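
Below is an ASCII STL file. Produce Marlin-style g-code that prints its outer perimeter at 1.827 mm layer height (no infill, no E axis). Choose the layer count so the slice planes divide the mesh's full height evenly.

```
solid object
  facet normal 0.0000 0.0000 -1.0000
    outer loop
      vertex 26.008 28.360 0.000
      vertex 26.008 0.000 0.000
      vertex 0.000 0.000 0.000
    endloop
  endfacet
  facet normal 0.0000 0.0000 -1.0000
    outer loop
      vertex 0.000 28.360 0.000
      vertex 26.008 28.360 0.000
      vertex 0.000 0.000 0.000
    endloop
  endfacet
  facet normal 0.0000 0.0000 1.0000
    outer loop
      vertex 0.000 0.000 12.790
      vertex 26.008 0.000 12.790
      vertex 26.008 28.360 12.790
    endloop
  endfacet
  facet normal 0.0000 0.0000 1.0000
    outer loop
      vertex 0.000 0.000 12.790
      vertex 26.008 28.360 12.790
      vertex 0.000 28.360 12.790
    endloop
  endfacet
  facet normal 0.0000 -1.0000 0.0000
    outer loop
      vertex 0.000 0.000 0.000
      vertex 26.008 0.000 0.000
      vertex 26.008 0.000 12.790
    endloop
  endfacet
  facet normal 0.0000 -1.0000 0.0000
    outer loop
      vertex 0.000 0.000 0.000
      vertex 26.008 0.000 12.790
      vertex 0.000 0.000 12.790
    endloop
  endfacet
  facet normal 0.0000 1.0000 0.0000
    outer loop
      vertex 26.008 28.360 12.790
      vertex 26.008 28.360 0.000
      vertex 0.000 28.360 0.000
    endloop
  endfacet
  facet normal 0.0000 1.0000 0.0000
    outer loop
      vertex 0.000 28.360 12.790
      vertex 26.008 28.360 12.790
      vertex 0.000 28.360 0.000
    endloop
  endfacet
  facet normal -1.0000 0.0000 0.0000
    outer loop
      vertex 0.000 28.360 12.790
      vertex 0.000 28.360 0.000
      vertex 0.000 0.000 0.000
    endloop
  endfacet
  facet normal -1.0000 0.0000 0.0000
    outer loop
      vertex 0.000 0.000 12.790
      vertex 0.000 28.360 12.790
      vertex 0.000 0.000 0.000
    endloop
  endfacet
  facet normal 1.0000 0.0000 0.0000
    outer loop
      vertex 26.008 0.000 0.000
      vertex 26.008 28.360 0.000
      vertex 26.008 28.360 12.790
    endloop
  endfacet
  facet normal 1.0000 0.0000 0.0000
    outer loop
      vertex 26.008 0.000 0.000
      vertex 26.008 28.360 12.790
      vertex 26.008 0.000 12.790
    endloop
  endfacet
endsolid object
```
; perimeter-only toolpath
G21 ; units = mm
G90 ; absolute positioning
G28 ; home
; layer 1
G0 Z1.827
G0 X0.000 Y0.000
G1 X26.008 Y0.000
G1 X26.008 Y28.360
G1 X0.000 Y28.360
G1 X0.000 Y0.000
; layer 2
G0 Z3.654
G0 X0.000 Y0.000
G1 X26.008 Y0.000
G1 X26.008 Y28.360
G1 X0.000 Y28.360
G1 X0.000 Y0.000
; layer 3
G0 Z5.481
G0 X0.000 Y0.000
G1 X26.008 Y0.000
G1 X26.008 Y28.360
G1 X0.000 Y28.360
G1 X0.000 Y0.000
; layer 4
G0 Z7.309
G0 X0.000 Y0.000
G1 X26.008 Y0.000
G1 X26.008 Y28.360
G1 X0.000 Y28.360
G1 X0.000 Y0.000
; layer 5
G0 Z9.136
G0 X0.000 Y0.000
G1 X26.008 Y0.000
G1 X26.008 Y28.360
G1 X0.000 Y28.360
G1 X0.000 Y0.000
; layer 6
G0 Z10.963
G0 X0.000 Y0.000
G1 X26.008 Y0.000
G1 X26.008 Y28.360
G1 X0.000 Y28.360
G1 X0.000 Y0.000
; layer 7
G0 Z12.790
G0 X0.000 Y0.000
G1 X26.008 Y0.000
G1 X26.008 Y28.360
G1 X0.000 Y28.360
G1 X0.000 Y0.000
M2 ; end

The solid is a rectangular box, roughly 26 × 28.4 mm footprint and 12.8 mm tall. Slicing at Δz = 1.827 mm — 7 equal slices spanning the solid's height, so layer i sits at z = i·h/7 — gives 7 non-empty perimeters. Each is a 4-segment closed polygon; G0 lifts to the layer z and rapids to the start vertex, then G1 traces the edges.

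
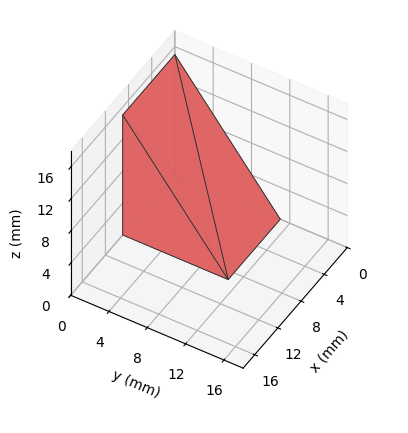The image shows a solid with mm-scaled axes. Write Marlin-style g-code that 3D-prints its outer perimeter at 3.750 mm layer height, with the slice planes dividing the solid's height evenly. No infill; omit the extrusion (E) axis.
Reading the render: the shape is a wedge (ramp): 9 × 11 mm base, rising to 15 mm along the y=0 edge and sloping linearly to z=0 at y=11 (dimensions read to the nearest mm from the axis ticks). For the g-code, the solid's height is divided into equal slices at the stated Δz and each level perimeter traced with G1 moves after a G0 lift.

; perimeter-only toolpath
G21 ; units = mm
G90 ; absolute positioning
G28 ; home
; layer 1
G0 Z3.750
G0 X0.000 Y0.000
G1 X9.000 Y0.000
G1 X9.000 Y8.250
G1 X0.000 Y8.250
G1 X0.000 Y0.000
; layer 2
G0 Z7.500
G0 X0.000 Y0.000
G1 X9.000 Y0.000
G1 X9.000 Y5.500
G1 X0.000 Y5.500
G1 X0.000 Y0.000
; layer 3
G0 Z11.250
G0 X0.000 Y0.000
G1 X9.000 Y0.000
G1 X9.000 Y2.750
G1 X0.000 Y2.750
G1 X0.000 Y0.000
M2 ; end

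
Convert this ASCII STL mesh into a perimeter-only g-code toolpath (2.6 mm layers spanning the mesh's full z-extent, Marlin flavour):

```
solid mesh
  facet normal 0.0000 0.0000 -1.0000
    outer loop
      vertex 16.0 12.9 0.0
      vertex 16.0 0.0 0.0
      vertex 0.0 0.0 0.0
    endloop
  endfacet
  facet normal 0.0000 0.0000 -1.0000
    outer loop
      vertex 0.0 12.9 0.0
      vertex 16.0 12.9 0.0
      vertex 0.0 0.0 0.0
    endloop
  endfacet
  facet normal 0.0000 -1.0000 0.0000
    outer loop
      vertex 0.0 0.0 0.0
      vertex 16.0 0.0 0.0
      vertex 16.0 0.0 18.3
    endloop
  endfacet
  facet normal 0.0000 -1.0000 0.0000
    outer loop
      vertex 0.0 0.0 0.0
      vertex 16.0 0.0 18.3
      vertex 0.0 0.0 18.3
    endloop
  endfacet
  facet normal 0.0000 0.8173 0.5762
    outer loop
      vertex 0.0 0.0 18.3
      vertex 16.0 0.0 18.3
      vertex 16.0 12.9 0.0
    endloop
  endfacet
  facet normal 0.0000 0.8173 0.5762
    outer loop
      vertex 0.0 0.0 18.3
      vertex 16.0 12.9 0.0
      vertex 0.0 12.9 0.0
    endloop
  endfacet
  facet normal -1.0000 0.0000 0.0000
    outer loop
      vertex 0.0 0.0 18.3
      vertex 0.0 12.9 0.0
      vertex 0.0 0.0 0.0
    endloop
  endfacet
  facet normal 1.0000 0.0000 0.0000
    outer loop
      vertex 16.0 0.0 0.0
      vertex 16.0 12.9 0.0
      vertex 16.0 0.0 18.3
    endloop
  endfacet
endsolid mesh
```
; perimeter-only toolpath
G21 ; units = mm
G90 ; absolute positioning
G28 ; home
; layer 1
G0 Z2.6
G0 X0.0 Y0.0
G1 X16.0 Y0.0
G1 X16.0 Y11.1
G1 X0.0 Y11.1
G1 X0.0 Y0.0
; layer 2
G0 Z5.2
G0 X0.0 Y0.0
G1 X16.0 Y0.0
G1 X16.0 Y9.2
G1 X0.0 Y9.2
G1 X0.0 Y0.0
; layer 3
G0 Z7.8
G0 X0.0 Y0.0
G1 X16.0 Y0.0
G1 X16.0 Y7.4
G1 X0.0 Y7.4
G1 X0.0 Y0.0
; layer 4
G0 Z10.5
G0 X0.0 Y0.0
G1 X16.0 Y0.0
G1 X16.0 Y5.5
G1 X0.0 Y5.5
G1 X0.0 Y0.0
; layer 5
G0 Z13.1
G0 X0.0 Y0.0
G1 X16.0 Y0.0
G1 X16.0 Y3.7
G1 X0.0 Y3.7
G1 X0.0 Y0.0
; layer 6
G0 Z15.7
G0 X0.0 Y0.0
G1 X16.0 Y0.0
G1 X16.0 Y1.8
G1 X0.0 Y1.8
G1 X0.0 Y0.0
M2 ; end

The solid is a wedge (ramp): 16 × 12.9 mm base, rising to 18.3 mm along the y=0 edge and sloping linearly to z=0 at y=12.9. Slicing at Δz = 2.6 mm — 7 equal slices spanning the solid's height, so layer i sits at z = i·h/7 — gives 6 non-empty perimeters. Each is a 4-segment closed polygon; G0 lifts to the layer z and rapids to the start vertex, then G1 traces the edges. The cross-section shrinks linearly with z (the slice at the apex is degenerate and omitted).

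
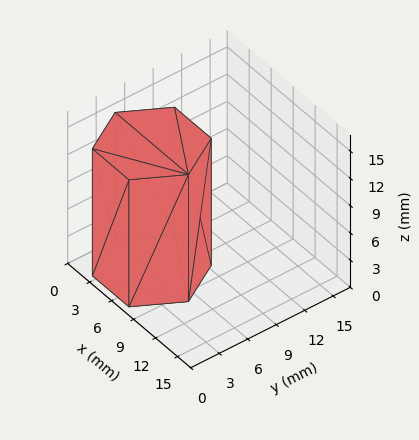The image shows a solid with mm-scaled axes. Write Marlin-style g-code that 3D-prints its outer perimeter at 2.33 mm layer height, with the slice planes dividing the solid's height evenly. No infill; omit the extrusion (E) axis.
Reading the render: the shape is a regular 6-sided prism (a cylinder approximated with 6 flat sides), circumscribed radius ≈ 5 mm, height ≈ 14 mm (dimensions read to the nearest mm from the axis ticks). For the g-code, the solid's height is divided into equal slices at the stated Δz and each level perimeter traced with G1 moves after a G0 lift.

; perimeter-only toolpath
G21 ; units = mm
G90 ; absolute positioning
G28 ; home
; layer 1
G0 Z2.33
G0 X10.00 Y5.00
G1 X7.50 Y9.33
G1 X2.50 Y9.33
G1 X0.00 Y5.00
G1 X2.50 Y0.67
G1 X7.50 Y0.67
G1 X10.00 Y5.00
; layer 2
G0 Z4.67
G0 X10.00 Y5.00
G1 X7.50 Y9.33
G1 X2.50 Y9.33
G1 X0.00 Y5.00
G1 X2.50 Y0.67
G1 X7.50 Y0.67
G1 X10.00 Y5.00
; layer 3
G0 Z7.00
G0 X10.00 Y5.00
G1 X7.50 Y9.33
G1 X2.50 Y9.33
G1 X0.00 Y5.00
G1 X2.50 Y0.67
G1 X7.50 Y0.67
G1 X10.00 Y5.00
; layer 4
G0 Z9.33
G0 X10.00 Y5.00
G1 X7.50 Y9.33
G1 X2.50 Y9.33
G1 X0.00 Y5.00
G1 X2.50 Y0.67
G1 X7.50 Y0.67
G1 X10.00 Y5.00
; layer 5
G0 Z11.67
G0 X10.00 Y5.00
G1 X7.50 Y9.33
G1 X2.50 Y9.33
G1 X0.00 Y5.00
G1 X2.50 Y0.67
G1 X7.50 Y0.67
G1 X10.00 Y5.00
; layer 6
G0 Z14.00
G0 X10.00 Y5.00
G1 X7.50 Y9.33
G1 X2.50 Y9.33
G1 X0.00 Y5.00
G1 X2.50 Y0.67
G1 X7.50 Y0.67
G1 X10.00 Y5.00
M2 ; end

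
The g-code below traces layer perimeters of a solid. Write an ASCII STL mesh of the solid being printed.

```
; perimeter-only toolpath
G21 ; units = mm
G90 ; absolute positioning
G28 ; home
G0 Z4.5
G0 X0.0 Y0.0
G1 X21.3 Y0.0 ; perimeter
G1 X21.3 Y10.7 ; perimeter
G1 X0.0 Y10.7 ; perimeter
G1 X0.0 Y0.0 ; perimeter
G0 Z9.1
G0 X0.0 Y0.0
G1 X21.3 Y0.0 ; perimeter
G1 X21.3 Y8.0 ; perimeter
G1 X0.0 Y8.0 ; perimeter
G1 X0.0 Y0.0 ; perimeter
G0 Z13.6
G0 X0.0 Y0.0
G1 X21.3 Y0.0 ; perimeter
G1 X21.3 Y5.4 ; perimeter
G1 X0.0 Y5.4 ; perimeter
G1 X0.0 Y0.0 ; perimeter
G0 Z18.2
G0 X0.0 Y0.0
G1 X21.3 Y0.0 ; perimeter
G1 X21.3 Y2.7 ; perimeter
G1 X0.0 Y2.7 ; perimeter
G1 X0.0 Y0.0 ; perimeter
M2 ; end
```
solid part
  facet normal 0.0000 0.0000 -1.0000
    outer loop
      vertex 21.3 13.4 0.0
      vertex 21.3 0.0 0.0
      vertex 0.0 0.0 0.0
    endloop
  endfacet
  facet normal 0.0000 0.0000 -1.0000
    outer loop
      vertex 0.0 13.4 0.0
      vertex 21.3 13.4 0.0
      vertex 0.0 0.0 0.0
    endloop
  endfacet
  facet normal 0.0000 -1.0000 0.0000
    outer loop
      vertex 0.0 0.0 0.0
      vertex 21.3 0.0 0.0
      vertex 21.3 0.0 22.7
    endloop
  endfacet
  facet normal 0.0000 -1.0000 0.0000
    outer loop
      vertex 0.0 0.0 0.0
      vertex 21.3 0.0 22.7
      vertex 0.0 0.0 22.7
    endloop
  endfacet
  facet normal 0.0000 0.8612 0.5083
    outer loop
      vertex 0.0 0.0 22.7
      vertex 21.3 0.0 22.7
      vertex 21.3 13.4 0.0
    endloop
  endfacet
  facet normal 0.0000 0.8612 0.5083
    outer loop
      vertex 0.0 0.0 22.7
      vertex 21.3 13.4 0.0
      vertex 0.0 13.4 0.0
    endloop
  endfacet
  facet normal -1.0000 0.0000 0.0000
    outer loop
      vertex 0.0 0.0 22.7
      vertex 0.0 13.4 0.0
      vertex 0.0 0.0 0.0
    endloop
  endfacet
  facet normal 1.0000 0.0000 0.0000
    outer loop
      vertex 21.3 0.0 0.0
      vertex 21.3 13.4 0.0
      vertex 21.3 0.0 22.7
    endloop
  endfacet
endsolid part

The G0 Z moves step by Δz≈4.5 mm. The G1 loops shrink linearly with z, so the solid tapers from its base footprint up to z≈22.7. Closing with a flat bottom cap and the tapered top and triangulating gives 8 facets — a wedge (ramp): 21.3 × 13.4 mm base, rising to 22.7 mm along the y=0 edge and sloping linearly to z=0 at y=13.4.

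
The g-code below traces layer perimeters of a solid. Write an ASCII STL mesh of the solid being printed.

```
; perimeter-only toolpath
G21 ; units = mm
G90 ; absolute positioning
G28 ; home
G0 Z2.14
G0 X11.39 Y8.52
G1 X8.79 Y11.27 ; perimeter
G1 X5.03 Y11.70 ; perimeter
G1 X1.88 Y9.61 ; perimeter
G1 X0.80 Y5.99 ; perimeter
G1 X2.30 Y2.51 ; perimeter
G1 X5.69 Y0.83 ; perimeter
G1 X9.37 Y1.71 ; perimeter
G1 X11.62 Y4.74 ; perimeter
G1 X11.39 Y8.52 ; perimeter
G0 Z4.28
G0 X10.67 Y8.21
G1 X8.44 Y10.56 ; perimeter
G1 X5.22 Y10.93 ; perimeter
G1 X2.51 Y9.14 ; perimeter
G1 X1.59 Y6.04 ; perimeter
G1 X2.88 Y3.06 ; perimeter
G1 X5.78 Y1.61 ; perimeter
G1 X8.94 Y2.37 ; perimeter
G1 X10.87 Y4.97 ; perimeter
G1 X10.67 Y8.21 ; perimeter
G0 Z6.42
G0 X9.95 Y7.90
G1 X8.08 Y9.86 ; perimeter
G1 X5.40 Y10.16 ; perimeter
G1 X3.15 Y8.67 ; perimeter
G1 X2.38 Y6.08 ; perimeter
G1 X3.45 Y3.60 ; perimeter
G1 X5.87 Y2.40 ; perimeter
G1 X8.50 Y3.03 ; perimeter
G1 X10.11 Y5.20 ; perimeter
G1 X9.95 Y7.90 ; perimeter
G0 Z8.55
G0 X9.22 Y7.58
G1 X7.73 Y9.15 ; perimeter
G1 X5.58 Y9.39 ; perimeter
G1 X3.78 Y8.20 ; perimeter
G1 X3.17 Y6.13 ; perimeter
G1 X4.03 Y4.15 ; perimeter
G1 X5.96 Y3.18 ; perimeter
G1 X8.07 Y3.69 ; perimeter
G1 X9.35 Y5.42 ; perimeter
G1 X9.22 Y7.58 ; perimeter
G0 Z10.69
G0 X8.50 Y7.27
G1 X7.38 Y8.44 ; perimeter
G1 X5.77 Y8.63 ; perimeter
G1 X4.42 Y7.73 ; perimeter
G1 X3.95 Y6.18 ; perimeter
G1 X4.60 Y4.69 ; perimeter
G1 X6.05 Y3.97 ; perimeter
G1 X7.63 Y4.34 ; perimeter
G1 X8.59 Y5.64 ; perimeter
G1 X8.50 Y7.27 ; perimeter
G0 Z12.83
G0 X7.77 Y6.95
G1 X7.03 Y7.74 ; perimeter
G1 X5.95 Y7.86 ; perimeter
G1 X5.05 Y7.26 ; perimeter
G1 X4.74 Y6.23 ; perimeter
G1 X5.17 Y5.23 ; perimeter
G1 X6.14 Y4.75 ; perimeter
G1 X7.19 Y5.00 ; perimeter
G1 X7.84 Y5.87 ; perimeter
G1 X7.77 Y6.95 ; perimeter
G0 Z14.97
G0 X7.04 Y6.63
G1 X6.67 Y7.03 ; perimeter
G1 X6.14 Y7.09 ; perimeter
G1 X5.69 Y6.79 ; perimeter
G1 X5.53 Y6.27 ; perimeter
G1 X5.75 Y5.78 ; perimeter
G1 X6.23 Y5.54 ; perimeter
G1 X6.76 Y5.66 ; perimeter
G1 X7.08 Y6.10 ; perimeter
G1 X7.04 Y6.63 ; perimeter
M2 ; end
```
solid part
  facet normal 0.0000 0.0000 -1.0000
    outer loop
      vertex 4.85 12.47 0.00
      vertex 9.14 11.98 0.00
      vertex 12.12 8.84 0.00
    endloop
  endfacet
  facet normal 0.0000 0.0000 -1.0000
    outer loop
      vertex 1.24 10.08 0.00
      vertex 4.85 12.47 0.00
      vertex 12.12 8.84 0.00
    endloop
  endfacet
  facet normal 0.0000 0.0000 -1.0000
    outer loop
      vertex 0.01 5.94 0.00
      vertex 1.24 10.08 0.00
      vertex 12.12 8.84 0.00
    endloop
  endfacet
  facet normal 0.0000 0.0000 -1.0000
    outer loop
      vertex 1.73 1.97 0.00
      vertex 0.01 5.94 0.00
      vertex 12.12 8.84 0.00
    endloop
  endfacet
  facet normal 0.0000 0.0000 -1.0000
    outer loop
      vertex 5.60 0.04 0.00
      vertex 1.73 1.97 0.00
      vertex 12.12 8.84 0.00
    endloop
  endfacet
  facet normal 0.0000 0.0000 -1.0000
    outer loop
      vertex 9.81 1.05 0.00
      vertex 5.60 0.04 0.00
      vertex 12.12 8.84 0.00
    endloop
  endfacet
  facet normal 0.0000 0.0000 -1.0000
    outer loop
      vertex 12.38 4.52 0.00
      vertex 9.81 1.05 0.00
      vertex 12.12 8.84 0.00
    endloop
  endfacet
  facet normal 0.6852 0.6503 0.3280
    outer loop
      vertex 12.12 8.84 0.00
      vertex 9.14 11.98 0.00
      vertex 6.32 6.32 17.11
    endloop
  endfacet
  facet normal 0.1072 0.9385 0.3281
    outer loop
      vertex 9.14 11.98 0.00
      vertex 4.85 12.47 0.00
      vertex 6.32 6.32 17.11
    endloop
  endfacet
  facet normal -0.5215 0.7877 0.3279
    outer loop
      vertex 4.85 12.47 0.00
      vertex 1.24 10.08 0.00
      vertex 6.32 6.32 17.11
    endloop
  endfacet
  facet normal -0.9056 0.2690 0.3280
    outer loop
      vertex 1.24 10.08 0.00
      vertex 0.01 5.94 0.00
      vertex 6.32 6.32 17.11
    endloop
  endfacet
  facet normal -0.8668 -0.3755 0.3280
    outer loop
      vertex 0.01 5.94 0.00
      vertex 1.73 1.97 0.00
      vertex 6.32 6.32 17.11
    endloop
  endfacet
  facet normal -0.4216 -0.8454 0.3280
    outer loop
      vertex 1.73 1.97 0.00
      vertex 5.60 0.04 0.00
      vertex 6.32 6.32 17.11
    endloop
  endfacet
  facet normal 0.2204 -0.9186 0.3279
    outer loop
      vertex 5.60 0.04 0.00
      vertex 9.81 1.05 0.00
      vertex 6.32 6.32 17.11
    endloop
  endfacet
  facet normal 0.7591 -0.5622 0.3280
    outer loop
      vertex 9.81 1.05 0.00
      vertex 12.38 4.52 0.00
      vertex 6.32 6.32 17.11
    endloop
  endfacet
  facet normal 0.9430 0.0568 0.3280
    outer loop
      vertex 12.38 4.52 0.00
      vertex 12.12 8.84 0.00
      vertex 6.32 6.32 17.11
    endloop
  endfacet
endsolid part

The G0 Z moves step by Δz≈2.14 mm. The G1 loops shrink linearly with z, so the solid tapers from its base footprint up to z≈17.1. Closing with a flat bottom cap and the tapered top and triangulating gives 16 facets — a regular 9-sided pyramid, base circumscribed radius ≈ 6.32 mm, apex at z ≈ 17.1 mm.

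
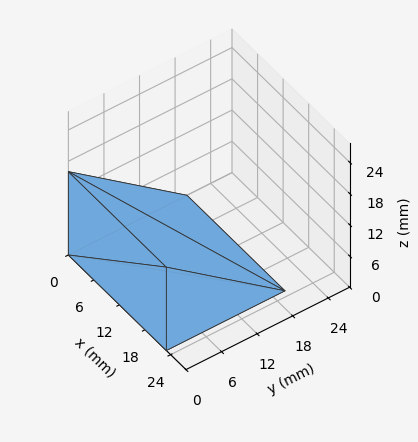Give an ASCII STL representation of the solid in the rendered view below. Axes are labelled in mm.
Reading the render: the shape is a wedge (ramp): 23 × 20 mm base, rising to 16 mm along the y=0 edge and sloping linearly to z=0 at y=20 (dimensions read to the nearest mm from the axis ticks). For the STL, each face is triangulated and given an outward normal.

solid part
  facet normal 0.0000 0.0000 -1.0000
    outer loop
      vertex 23.0 20.0 0.0
      vertex 23.0 0.0 0.0
      vertex 0.0 0.0 0.0
    endloop
  endfacet
  facet normal 0.0000 0.0000 -1.0000
    outer loop
      vertex 0.0 20.0 0.0
      vertex 23.0 20.0 0.0
      vertex 0.0 0.0 0.0
    endloop
  endfacet
  facet normal 0.0000 -1.0000 0.0000
    outer loop
      vertex 0.0 0.0 0.0
      vertex 23.0 0.0 0.0
      vertex 23.0 0.0 16.0
    endloop
  endfacet
  facet normal 0.0000 -1.0000 0.0000
    outer loop
      vertex 0.0 0.0 0.0
      vertex 23.0 0.0 16.0
      vertex 0.0 0.0 16.0
    endloop
  endfacet
  facet normal 0.0000 0.6247 0.7809
    outer loop
      vertex 0.0 0.0 16.0
      vertex 23.0 0.0 16.0
      vertex 23.0 20.0 0.0
    endloop
  endfacet
  facet normal 0.0000 0.6247 0.7809
    outer loop
      vertex 0.0 0.0 16.0
      vertex 23.0 20.0 0.0
      vertex 0.0 20.0 0.0
    endloop
  endfacet
  facet normal -1.0000 0.0000 0.0000
    outer loop
      vertex 0.0 0.0 16.0
      vertex 0.0 20.0 0.0
      vertex 0.0 0.0 0.0
    endloop
  endfacet
  facet normal 1.0000 0.0000 0.0000
    outer loop
      vertex 23.0 0.0 0.0
      vertex 23.0 20.0 0.0
      vertex 23.0 0.0 16.0
    endloop
  endfacet
endsolid part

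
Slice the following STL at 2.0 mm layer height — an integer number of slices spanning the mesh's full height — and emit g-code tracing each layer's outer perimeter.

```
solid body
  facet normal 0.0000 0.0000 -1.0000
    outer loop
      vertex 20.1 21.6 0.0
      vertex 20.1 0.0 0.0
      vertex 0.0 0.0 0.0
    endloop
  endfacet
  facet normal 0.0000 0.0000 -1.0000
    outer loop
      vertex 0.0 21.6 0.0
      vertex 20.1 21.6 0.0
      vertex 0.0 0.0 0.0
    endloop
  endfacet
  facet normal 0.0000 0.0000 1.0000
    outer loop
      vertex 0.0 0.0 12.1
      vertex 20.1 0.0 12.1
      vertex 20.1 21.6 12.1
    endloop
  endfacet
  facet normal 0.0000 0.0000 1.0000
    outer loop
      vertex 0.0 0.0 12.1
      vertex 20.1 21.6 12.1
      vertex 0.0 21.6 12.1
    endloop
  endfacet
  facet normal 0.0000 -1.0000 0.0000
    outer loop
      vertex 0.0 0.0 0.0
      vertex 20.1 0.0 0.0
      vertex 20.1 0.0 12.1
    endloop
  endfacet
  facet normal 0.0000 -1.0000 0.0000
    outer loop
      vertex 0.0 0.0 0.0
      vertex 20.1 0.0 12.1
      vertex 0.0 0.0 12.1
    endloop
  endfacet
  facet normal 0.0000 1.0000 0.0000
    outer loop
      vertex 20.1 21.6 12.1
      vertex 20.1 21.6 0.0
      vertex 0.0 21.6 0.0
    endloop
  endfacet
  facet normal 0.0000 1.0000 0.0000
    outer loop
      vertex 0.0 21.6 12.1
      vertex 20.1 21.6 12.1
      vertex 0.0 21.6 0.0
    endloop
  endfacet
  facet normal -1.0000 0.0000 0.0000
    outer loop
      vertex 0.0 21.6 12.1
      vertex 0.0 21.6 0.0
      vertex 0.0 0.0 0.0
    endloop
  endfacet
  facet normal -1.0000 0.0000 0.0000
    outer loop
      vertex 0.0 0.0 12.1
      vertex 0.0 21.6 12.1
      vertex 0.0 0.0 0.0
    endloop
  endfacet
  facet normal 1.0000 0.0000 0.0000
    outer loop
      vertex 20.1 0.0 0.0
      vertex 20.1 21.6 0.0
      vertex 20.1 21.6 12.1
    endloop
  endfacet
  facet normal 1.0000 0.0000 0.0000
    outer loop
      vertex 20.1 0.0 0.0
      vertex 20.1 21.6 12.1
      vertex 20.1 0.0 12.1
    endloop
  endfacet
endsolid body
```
; perimeter-only toolpath
G21 ; units = mm
G90 ; absolute positioning
G28 ; home
; layer 1
G0 Z2.0
G0 X0.0 Y0.0
G1 X20.1 Y0.0
G1 X20.1 Y21.6
G1 X0.0 Y21.6
G1 X0.0 Y0.0
; layer 2
G0 Z4.0
G0 X0.0 Y0.0
G1 X20.1 Y0.0
G1 X20.1 Y21.6
G1 X0.0 Y21.6
G1 X0.0 Y0.0
; layer 3
G0 Z6.0
G0 X0.0 Y0.0
G1 X20.1 Y0.0
G1 X20.1 Y21.6
G1 X0.0 Y21.6
G1 X0.0 Y0.0
; layer 4
G0 Z8.1
G0 X0.0 Y0.0
G1 X20.1 Y0.0
G1 X20.1 Y21.6
G1 X0.0 Y21.6
G1 X0.0 Y0.0
; layer 5
G0 Z10.1
G0 X0.0 Y0.0
G1 X20.1 Y0.0
G1 X20.1 Y21.6
G1 X0.0 Y21.6
G1 X0.0 Y0.0
; layer 6
G0 Z12.1
G0 X0.0 Y0.0
G1 X20.1 Y0.0
G1 X20.1 Y21.6
G1 X0.0 Y21.6
G1 X0.0 Y0.0
M2 ; end

The solid is a rectangular box, roughly 20.1 × 21.6 mm footprint and 12.1 mm tall. Slicing at Δz = 2.0 mm — 6 equal slices spanning the solid's height, so layer i sits at z = i·h/6 — gives 6 non-empty perimeters. Each is a 4-segment closed polygon; G0 lifts to the layer z and rapids to the start vertex, then G1 traces the edges.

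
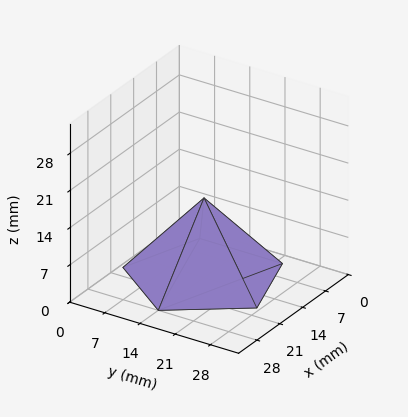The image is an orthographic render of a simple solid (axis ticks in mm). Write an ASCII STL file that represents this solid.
Reading the render: the shape is a regular 5-sided pyramid, base circumscribed radius ≈ 14 mm, apex at z ≈ 15 mm (dimensions read to the nearest mm from the axis ticks). For the STL, each face is triangulated and given an outward normal.

solid part
  facet normal 0.0000 0.0000 -1.0000
    outer loop
      vertex 2.67 22.23 0.00
      vertex 18.33 27.31 0.00
      vertex 28.00 14.00 0.00
    endloop
  endfacet
  facet normal 0.0000 0.0000 -1.0000
    outer loop
      vertex 2.67 5.77 0.00
      vertex 2.67 22.23 0.00
      vertex 28.00 14.00 0.00
    endloop
  endfacet
  facet normal 0.0000 0.0000 -1.0000
    outer loop
      vertex 18.33 0.69 0.00
      vertex 2.67 5.77 0.00
      vertex 28.00 14.00 0.00
    endloop
  endfacet
  facet normal 0.6456 0.4691 0.6026
    outer loop
      vertex 28.00 14.00 0.00
      vertex 18.33 27.31 0.00
      vertex 14.00 14.00 15.00
    endloop
  endfacet
  facet normal -0.2463 0.7592 0.6025
    outer loop
      vertex 18.33 27.31 0.00
      vertex 2.67 22.23 0.00
      vertex 14.00 14.00 15.00
    endloop
  endfacet
  facet normal -0.7980 0.0000 0.6027
    outer loop
      vertex 2.67 22.23 0.00
      vertex 2.67 5.77 0.00
      vertex 14.00 14.00 15.00
    endloop
  endfacet
  facet normal -0.2463 -0.7592 0.6025
    outer loop
      vertex 2.67 5.77 0.00
      vertex 18.33 0.69 0.00
      vertex 14.00 14.00 15.00
    endloop
  endfacet
  facet normal 0.6456 -0.4691 0.6026
    outer loop
      vertex 18.33 0.69 0.00
      vertex 28.00 14.00 0.00
      vertex 14.00 14.00 15.00
    endloop
  endfacet
endsolid part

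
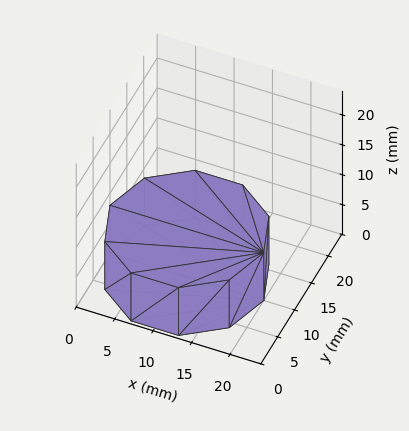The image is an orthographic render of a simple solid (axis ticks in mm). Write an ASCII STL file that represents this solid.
Reading the render: the shape is a regular 10-sided prism (a cylinder approximated with 10 flat sides), circumscribed radius ≈ 10 mm, height ≈ 8 mm (dimensions read to the nearest mm from the axis ticks). For the STL, each face is triangulated and given an outward normal.

solid part
  facet normal 0.0000 0.0000 -1.0000
    outer loop
      vertex 13.09 19.51 0.00
      vertex 18.09 15.88 0.00
      vertex 20.00 10.00 0.00
    endloop
  endfacet
  facet normal 0.0000 0.0000 -1.0000
    outer loop
      vertex 6.91 19.51 0.00
      vertex 13.09 19.51 0.00
      vertex 20.00 10.00 0.00
    endloop
  endfacet
  facet normal 0.0000 0.0000 -1.0000
    outer loop
      vertex 1.91 15.88 0.00
      vertex 6.91 19.51 0.00
      vertex 20.00 10.00 0.00
    endloop
  endfacet
  facet normal 0.0000 0.0000 -1.0000
    outer loop
      vertex 0.00 10.00 0.00
      vertex 1.91 15.88 0.00
      vertex 20.00 10.00 0.00
    endloop
  endfacet
  facet normal 0.0000 0.0000 -1.0000
    outer loop
      vertex 1.91 4.12 0.00
      vertex 0.00 10.00 0.00
      vertex 20.00 10.00 0.00
    endloop
  endfacet
  facet normal 0.0000 0.0000 -1.0000
    outer loop
      vertex 6.91 0.49 0.00
      vertex 1.91 4.12 0.00
      vertex 20.00 10.00 0.00
    endloop
  endfacet
  facet normal 0.0000 0.0000 -1.0000
    outer loop
      vertex 13.09 0.49 0.00
      vertex 6.91 0.49 0.00
      vertex 20.00 10.00 0.00
    endloop
  endfacet
  facet normal 0.0000 0.0000 -1.0000
    outer loop
      vertex 18.09 4.12 0.00
      vertex 13.09 0.49 0.00
      vertex 20.00 10.00 0.00
    endloop
  endfacet
  facet normal 0.0000 0.0000 1.0000
    outer loop
      vertex 20.00 10.00 8.00
      vertex 18.09 15.88 8.00
      vertex 13.09 19.51 8.00
    endloop
  endfacet
  facet normal 0.0000 0.0000 1.0000
    outer loop
      vertex 20.00 10.00 8.00
      vertex 13.09 19.51 8.00
      vertex 6.91 19.51 8.00
    endloop
  endfacet
  facet normal 0.0000 0.0000 1.0000
    outer loop
      vertex 20.00 10.00 8.00
      vertex 6.91 19.51 8.00
      vertex 1.91 15.88 8.00
    endloop
  endfacet
  facet normal 0.0000 0.0000 1.0000
    outer loop
      vertex 20.00 10.00 8.00
      vertex 1.91 15.88 8.00
      vertex 0.00 10.00 8.00
    endloop
  endfacet
  facet normal 0.0000 0.0000 1.0000
    outer loop
      vertex 20.00 10.00 8.00
      vertex 0.00 10.00 8.00
      vertex 1.91 4.12 8.00
    endloop
  endfacet
  facet normal 0.0000 0.0000 1.0000
    outer loop
      vertex 20.00 10.00 8.00
      vertex 1.91 4.12 8.00
      vertex 6.91 0.49 8.00
    endloop
  endfacet
  facet normal 0.0000 0.0000 1.0000
    outer loop
      vertex 20.00 10.00 8.00
      vertex 6.91 0.49 8.00
      vertex 13.09 0.49 8.00
    endloop
  endfacet
  facet normal 0.0000 0.0000 1.0000
    outer loop
      vertex 20.00 10.00 8.00
      vertex 13.09 0.49 8.00
      vertex 18.09 4.12 8.00
    endloop
  endfacet
  facet normal 0.9511 0.3089 0.0000
    outer loop
      vertex 20.00 10.00 0.00
      vertex 18.09 15.88 0.00
      vertex 18.09 15.88 8.00
    endloop
  endfacet
  facet normal 0.9511 0.3089 0.0000
    outer loop
      vertex 20.00 10.00 0.00
      vertex 18.09 15.88 8.00
      vertex 20.00 10.00 8.00
    endloop
  endfacet
  facet normal 0.5875 0.8092 0.0000
    outer loop
      vertex 18.09 15.88 0.00
      vertex 13.09 19.51 0.00
      vertex 13.09 19.51 8.00
    endloop
  endfacet
  facet normal 0.5875 0.8092 0.0000
    outer loop
      vertex 18.09 15.88 0.00
      vertex 13.09 19.51 8.00
      vertex 18.09 15.88 8.00
    endloop
  endfacet
  facet normal 0.0000 1.0000 0.0000
    outer loop
      vertex 13.09 19.51 0.00
      vertex 6.91 19.51 0.00
      vertex 6.91 19.51 8.00
    endloop
  endfacet
  facet normal 0.0000 1.0000 0.0000
    outer loop
      vertex 13.09 19.51 0.00
      vertex 6.91 19.51 8.00
      vertex 13.09 19.51 8.00
    endloop
  endfacet
  facet normal -0.5875 0.8092 0.0000
    outer loop
      vertex 6.91 19.51 0.00
      vertex 1.91 15.88 0.00
      vertex 1.91 15.88 8.00
    endloop
  endfacet
  facet normal -0.5875 0.8092 0.0000
    outer loop
      vertex 6.91 19.51 0.00
      vertex 1.91 15.88 8.00
      vertex 6.91 19.51 8.00
    endloop
  endfacet
  facet normal -0.9511 0.3089 0.0000
    outer loop
      vertex 1.91 15.88 0.00
      vertex 0.00 10.00 0.00
      vertex 0.00 10.00 8.00
    endloop
  endfacet
  facet normal -0.9511 0.3089 0.0000
    outer loop
      vertex 1.91 15.88 0.00
      vertex 0.00 10.00 8.00
      vertex 1.91 15.88 8.00
    endloop
  endfacet
  facet normal -0.9511 -0.3089 0.0000
    outer loop
      vertex 0.00 10.00 0.00
      vertex 1.91 4.12 0.00
      vertex 1.91 4.12 8.00
    endloop
  endfacet
  facet normal -0.9511 -0.3089 0.0000
    outer loop
      vertex 0.00 10.00 0.00
      vertex 1.91 4.12 8.00
      vertex 0.00 10.00 8.00
    endloop
  endfacet
  facet normal -0.5875 -0.8092 0.0000
    outer loop
      vertex 1.91 4.12 0.00
      vertex 6.91 0.49 0.00
      vertex 6.91 0.49 8.00
    endloop
  endfacet
  facet normal -0.5875 -0.8092 0.0000
    outer loop
      vertex 1.91 4.12 0.00
      vertex 6.91 0.49 8.00
      vertex 1.91 4.12 8.00
    endloop
  endfacet
  facet normal 0.0000 -1.0000 0.0000
    outer loop
      vertex 6.91 0.49 0.00
      vertex 13.09 0.49 0.00
      vertex 13.09 0.49 8.00
    endloop
  endfacet
  facet normal 0.0000 -1.0000 0.0000
    outer loop
      vertex 6.91 0.49 0.00
      vertex 13.09 0.49 8.00
      vertex 6.91 0.49 8.00
    endloop
  endfacet
  facet normal 0.5875 -0.8092 0.0000
    outer loop
      vertex 13.09 0.49 0.00
      vertex 18.09 4.12 0.00
      vertex 18.09 4.12 8.00
    endloop
  endfacet
  facet normal 0.5875 -0.8092 0.0000
    outer loop
      vertex 13.09 0.49 0.00
      vertex 18.09 4.12 8.00
      vertex 13.09 0.49 8.00
    endloop
  endfacet
  facet normal 0.9511 -0.3089 0.0000
    outer loop
      vertex 18.09 4.12 0.00
      vertex 20.00 10.00 0.00
      vertex 20.00 10.00 8.00
    endloop
  endfacet
  facet normal 0.9511 -0.3089 0.0000
    outer loop
      vertex 18.09 4.12 0.00
      vertex 20.00 10.00 8.00
      vertex 18.09 4.12 8.00
    endloop
  endfacet
endsolid part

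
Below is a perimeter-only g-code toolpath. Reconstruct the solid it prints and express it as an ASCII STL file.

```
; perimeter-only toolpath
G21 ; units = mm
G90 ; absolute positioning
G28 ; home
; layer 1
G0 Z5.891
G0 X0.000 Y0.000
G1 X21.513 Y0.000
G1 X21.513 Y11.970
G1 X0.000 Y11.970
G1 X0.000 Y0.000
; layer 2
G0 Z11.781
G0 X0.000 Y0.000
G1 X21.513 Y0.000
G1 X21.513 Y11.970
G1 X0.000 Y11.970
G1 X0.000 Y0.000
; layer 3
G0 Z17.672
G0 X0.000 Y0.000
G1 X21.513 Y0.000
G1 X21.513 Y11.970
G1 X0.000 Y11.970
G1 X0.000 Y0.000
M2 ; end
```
solid part
  facet normal 0.0000 0.0000 -1.0000
    outer loop
      vertex 21.513 11.970 0.000
      vertex 21.513 0.000 0.000
      vertex 0.000 0.000 0.000
    endloop
  endfacet
  facet normal 0.0000 0.0000 -1.0000
    outer loop
      vertex 0.000 11.970 0.000
      vertex 21.513 11.970 0.000
      vertex 0.000 0.000 0.000
    endloop
  endfacet
  facet normal 0.0000 0.0000 1.0000
    outer loop
      vertex 0.000 0.000 17.672
      vertex 21.513 0.000 17.672
      vertex 21.513 11.970 17.672
    endloop
  endfacet
  facet normal 0.0000 0.0000 1.0000
    outer loop
      vertex 0.000 0.000 17.672
      vertex 21.513 11.970 17.672
      vertex 0.000 11.970 17.672
    endloop
  endfacet
  facet normal 0.0000 -1.0000 0.0000
    outer loop
      vertex 0.000 0.000 0.000
      vertex 21.513 0.000 0.000
      vertex 21.513 0.000 17.672
    endloop
  endfacet
  facet normal 0.0000 -1.0000 0.0000
    outer loop
      vertex 0.000 0.000 0.000
      vertex 21.513 0.000 17.672
      vertex 0.000 0.000 17.672
    endloop
  endfacet
  facet normal 0.0000 1.0000 0.0000
    outer loop
      vertex 21.513 11.970 17.672
      vertex 21.513 11.970 0.000
      vertex 0.000 11.970 0.000
    endloop
  endfacet
  facet normal 0.0000 1.0000 0.0000
    outer loop
      vertex 0.000 11.970 17.672
      vertex 21.513 11.970 17.672
      vertex 0.000 11.970 0.000
    endloop
  endfacet
  facet normal -1.0000 0.0000 0.0000
    outer loop
      vertex 0.000 11.970 17.672
      vertex 0.000 11.970 0.000
      vertex 0.000 0.000 0.000
    endloop
  endfacet
  facet normal -1.0000 0.0000 0.0000
    outer loop
      vertex 0.000 0.000 17.672
      vertex 0.000 11.970 17.672
      vertex 0.000 0.000 0.000
    endloop
  endfacet
  facet normal 1.0000 0.0000 0.0000
    outer loop
      vertex 21.513 0.000 0.000
      vertex 21.513 11.970 0.000
      vertex 21.513 11.970 17.672
    endloop
  endfacet
  facet normal 1.0000 0.0000 0.0000
    outer loop
      vertex 21.513 0.000 0.000
      vertex 21.513 11.970 17.672
      vertex 21.513 0.000 17.672
    endloop
  endfacet
endsolid part

The G0 Z moves step by Δz≈5.891 mm. Every layer's G1 loop is the same polygon, so the solid is a straight extrusion of it from z=0 to z≈17.7. Closing with flat bottom and top caps and triangulating gives 12 facets — a rectangular box, roughly 21.5 × 12 mm footprint and 17.7 mm tall.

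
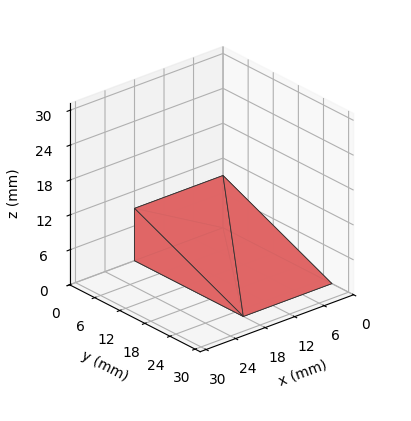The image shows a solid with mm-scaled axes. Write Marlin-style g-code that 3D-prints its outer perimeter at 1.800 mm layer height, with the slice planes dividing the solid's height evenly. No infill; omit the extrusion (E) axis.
Reading the render: the shape is a wedge (ramp): 18 × 26 mm base, rising to 9 mm along the y=0 edge and sloping linearly to z=0 at y=26 (dimensions read to the nearest mm from the axis ticks). For the g-code, the solid's height is divided into equal slices at the stated Δz and each level perimeter traced with G1 moves after a G0 lift.

; perimeter-only toolpath
G21 ; units = mm
G90 ; absolute positioning
G28 ; home
; layer 1
G0 Z1.800
G0 X0.000 Y0.000
G1 X18.000 Y0.000
G1 X18.000 Y20.800
G1 X0.000 Y20.800
G1 X0.000 Y0.000
; layer 2
G0 Z3.600
G0 X0.000 Y0.000
G1 X18.000 Y0.000
G1 X18.000 Y15.600
G1 X0.000 Y15.600
G1 X0.000 Y0.000
; layer 3
G0 Z5.400
G0 X0.000 Y0.000
G1 X18.000 Y0.000
G1 X18.000 Y10.400
G1 X0.000 Y10.400
G1 X0.000 Y0.000
; layer 4
G0 Z7.200
G0 X0.000 Y0.000
G1 X18.000 Y0.000
G1 X18.000 Y5.200
G1 X0.000 Y5.200
G1 X0.000 Y0.000
M2 ; end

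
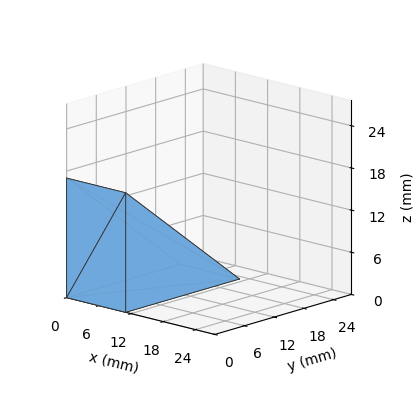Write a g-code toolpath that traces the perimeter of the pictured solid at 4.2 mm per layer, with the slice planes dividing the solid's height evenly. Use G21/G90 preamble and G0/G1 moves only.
Reading the render: the shape is a wedge (ramp): 11 × 23 mm base, rising to 17 mm along the y=0 edge and sloping linearly to z=0 at y=23 (dimensions read to the nearest mm from the axis ticks). For the g-code, the solid's height is divided into equal slices at the stated Δz and each level perimeter traced with G1 moves after a G0 lift.

; perimeter-only toolpath
G21 ; units = mm
G90 ; absolute positioning
G28 ; home
; layer 1
G0 Z4.2
G0 X0.0 Y0.0
G1 X11.0 Y0.0
G1 X11.0 Y17.2
G1 X0.0 Y17.2
G1 X0.0 Y0.0
; layer 2
G0 Z8.5
G0 X0.0 Y0.0
G1 X11.0 Y0.0
G1 X11.0 Y11.5
G1 X0.0 Y11.5
G1 X0.0 Y0.0
; layer 3
G0 Z12.8
G0 X0.0 Y0.0
G1 X11.0 Y0.0
G1 X11.0 Y5.8
G1 X0.0 Y5.8
G1 X0.0 Y0.0
M2 ; end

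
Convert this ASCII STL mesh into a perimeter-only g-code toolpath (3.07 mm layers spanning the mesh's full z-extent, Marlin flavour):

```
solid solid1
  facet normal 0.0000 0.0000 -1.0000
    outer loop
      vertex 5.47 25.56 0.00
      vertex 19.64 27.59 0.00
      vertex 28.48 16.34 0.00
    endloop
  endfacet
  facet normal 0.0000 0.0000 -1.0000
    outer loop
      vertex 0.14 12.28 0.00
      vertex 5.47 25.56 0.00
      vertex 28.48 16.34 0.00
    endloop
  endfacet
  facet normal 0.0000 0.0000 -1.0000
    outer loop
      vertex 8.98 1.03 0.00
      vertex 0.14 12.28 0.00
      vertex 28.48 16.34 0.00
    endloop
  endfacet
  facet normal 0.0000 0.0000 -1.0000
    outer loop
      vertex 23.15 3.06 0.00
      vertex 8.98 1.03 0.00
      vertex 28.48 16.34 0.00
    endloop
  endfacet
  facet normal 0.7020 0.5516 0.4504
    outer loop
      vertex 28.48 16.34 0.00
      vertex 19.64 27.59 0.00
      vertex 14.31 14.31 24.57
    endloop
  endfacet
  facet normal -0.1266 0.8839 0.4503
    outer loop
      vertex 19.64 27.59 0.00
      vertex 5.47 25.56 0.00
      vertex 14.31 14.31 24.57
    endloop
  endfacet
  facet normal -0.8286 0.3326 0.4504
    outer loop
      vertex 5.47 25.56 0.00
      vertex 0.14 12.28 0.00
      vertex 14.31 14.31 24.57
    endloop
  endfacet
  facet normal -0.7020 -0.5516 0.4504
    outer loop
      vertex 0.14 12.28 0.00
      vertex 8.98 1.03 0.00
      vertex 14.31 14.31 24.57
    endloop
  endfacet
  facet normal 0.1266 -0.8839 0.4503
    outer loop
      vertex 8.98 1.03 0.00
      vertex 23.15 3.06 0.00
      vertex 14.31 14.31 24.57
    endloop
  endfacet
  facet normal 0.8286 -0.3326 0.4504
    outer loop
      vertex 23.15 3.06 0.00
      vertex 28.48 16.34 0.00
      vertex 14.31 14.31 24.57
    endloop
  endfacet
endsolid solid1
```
; perimeter-only toolpath
G21 ; units = mm
G90 ; absolute positioning
G28 ; home
; layer 1
G0 Z3.07
G0 X26.71 Y16.09
G1 X18.97 Y25.93
G1 X6.58 Y24.15
G1 X1.91 Y12.53
G1 X9.65 Y2.69
G1 X22.04 Y4.47
G1 X26.71 Y16.09
; layer 2
G0 Z6.14
G0 X24.94 Y15.83
G1 X18.31 Y24.27
G1 X7.68 Y22.75
G1 X3.68 Y12.79
G1 X10.31 Y4.35
G1 X20.94 Y5.87
G1 X24.94 Y15.83
; layer 3
G0 Z9.21
G0 X23.17 Y15.58
G1 X17.64 Y22.61
G1 X8.79 Y21.34
G1 X5.45 Y13.04
G1 X10.98 Y6.01
G1 X19.84 Y7.28
G1 X23.17 Y15.58
; layer 4
G0 Z12.29
G0 X21.39 Y15.32
G1 X16.98 Y20.95
G1 X9.89 Y19.93
G1 X7.23 Y13.29
G1 X11.64 Y7.67
G1 X18.73 Y8.69
G1 X21.39 Y15.32
; layer 5
G0 Z15.36
G0 X19.62 Y15.07
G1 X16.31 Y19.29
G1 X10.99 Y18.53
G1 X9.00 Y13.55
G1 X12.31 Y9.33
G1 X17.62 Y10.09
G1 X19.62 Y15.07
; layer 6
G0 Z18.43
G0 X17.85 Y14.82
G1 X15.64 Y17.63
G1 X12.10 Y17.12
G1 X10.77 Y13.80
G1 X12.98 Y10.99
G1 X16.52 Y11.50
G1 X17.85 Y14.82
; layer 7
G0 Z21.50
G0 X16.08 Y14.56
G1 X14.98 Y15.97
G1 X13.21 Y15.72
G1 X12.54 Y14.06
G1 X13.64 Y12.65
G1 X15.41 Y12.90
G1 X16.08 Y14.56
M2 ; end

The solid is a regular 6-sided pyramid, base circumscribed radius ≈ 14.3 mm, apex at z ≈ 24.6 mm. Slicing at Δz = 3.07 mm — 8 equal slices spanning the solid's height, so layer i sits at z = i·h/8 — gives 7 non-empty perimeters. Each is a 6-segment closed polygon; G0 lifts to the layer z and rapids to the start vertex, then G1 traces the edges. The cross-section shrinks linearly with z (the slice at the apex is degenerate and omitted).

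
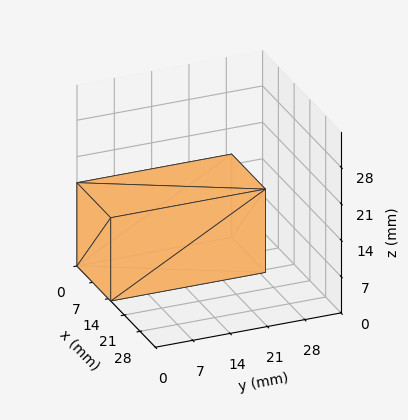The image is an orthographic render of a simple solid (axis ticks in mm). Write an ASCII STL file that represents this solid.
Reading the render: the shape is a rectangular box, roughly 15 × 29 mm footprint and 16 mm tall (dimensions read to the nearest mm from the axis ticks). For the STL, each face is triangulated and given an outward normal.

solid part
  facet normal 0.0000 0.0000 -1.0000
    outer loop
      vertex 15.0 29.0 0.0
      vertex 15.0 0.0 0.0
      vertex 0.0 0.0 0.0
    endloop
  endfacet
  facet normal 0.0000 0.0000 -1.0000
    outer loop
      vertex 0.0 29.0 0.0
      vertex 15.0 29.0 0.0
      vertex 0.0 0.0 0.0
    endloop
  endfacet
  facet normal 0.0000 0.0000 1.0000
    outer loop
      vertex 0.0 0.0 16.0
      vertex 15.0 0.0 16.0
      vertex 15.0 29.0 16.0
    endloop
  endfacet
  facet normal 0.0000 0.0000 1.0000
    outer loop
      vertex 0.0 0.0 16.0
      vertex 15.0 29.0 16.0
      vertex 0.0 29.0 16.0
    endloop
  endfacet
  facet normal 0.0000 -1.0000 0.0000
    outer loop
      vertex 0.0 0.0 0.0
      vertex 15.0 0.0 0.0
      vertex 15.0 0.0 16.0
    endloop
  endfacet
  facet normal 0.0000 -1.0000 0.0000
    outer loop
      vertex 0.0 0.0 0.0
      vertex 15.0 0.0 16.0
      vertex 0.0 0.0 16.0
    endloop
  endfacet
  facet normal 0.0000 1.0000 0.0000
    outer loop
      vertex 15.0 29.0 16.0
      vertex 15.0 29.0 0.0
      vertex 0.0 29.0 0.0
    endloop
  endfacet
  facet normal 0.0000 1.0000 0.0000
    outer loop
      vertex 0.0 29.0 16.0
      vertex 15.0 29.0 16.0
      vertex 0.0 29.0 0.0
    endloop
  endfacet
  facet normal -1.0000 0.0000 0.0000
    outer loop
      vertex 0.0 29.0 16.0
      vertex 0.0 29.0 0.0
      vertex 0.0 0.0 0.0
    endloop
  endfacet
  facet normal -1.0000 0.0000 0.0000
    outer loop
      vertex 0.0 0.0 16.0
      vertex 0.0 29.0 16.0
      vertex 0.0 0.0 0.0
    endloop
  endfacet
  facet normal 1.0000 0.0000 0.0000
    outer loop
      vertex 15.0 0.0 0.0
      vertex 15.0 29.0 0.0
      vertex 15.0 29.0 16.0
    endloop
  endfacet
  facet normal 1.0000 0.0000 0.0000
    outer loop
      vertex 15.0 0.0 0.0
      vertex 15.0 29.0 16.0
      vertex 15.0 0.0 16.0
    endloop
  endfacet
endsolid part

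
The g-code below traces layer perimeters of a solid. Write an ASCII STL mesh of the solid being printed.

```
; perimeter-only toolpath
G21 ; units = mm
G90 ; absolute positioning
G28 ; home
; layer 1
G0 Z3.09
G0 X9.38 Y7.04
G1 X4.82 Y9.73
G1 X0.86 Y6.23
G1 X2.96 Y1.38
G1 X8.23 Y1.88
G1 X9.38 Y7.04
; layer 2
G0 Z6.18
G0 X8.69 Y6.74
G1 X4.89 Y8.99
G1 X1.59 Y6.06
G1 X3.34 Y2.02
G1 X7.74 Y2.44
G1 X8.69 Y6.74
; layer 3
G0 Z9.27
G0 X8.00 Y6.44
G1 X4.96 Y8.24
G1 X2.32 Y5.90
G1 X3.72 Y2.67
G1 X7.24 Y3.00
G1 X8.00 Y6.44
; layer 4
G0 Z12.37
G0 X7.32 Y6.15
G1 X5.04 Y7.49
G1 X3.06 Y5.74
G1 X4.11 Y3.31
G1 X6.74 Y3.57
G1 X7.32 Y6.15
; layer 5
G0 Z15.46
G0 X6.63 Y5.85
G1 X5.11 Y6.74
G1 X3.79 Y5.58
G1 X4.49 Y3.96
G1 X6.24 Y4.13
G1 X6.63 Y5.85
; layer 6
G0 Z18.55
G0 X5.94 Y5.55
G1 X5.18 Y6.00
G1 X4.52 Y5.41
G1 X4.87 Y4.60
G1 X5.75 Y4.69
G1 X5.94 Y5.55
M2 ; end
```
solid part
  facet normal 0.0000 0.0000 -1.0000
    outer loop
      vertex 0.13 6.39 0.00
      vertex 4.75 10.48 0.00
      vertex 10.07 7.34 0.00
    endloop
  endfacet
  facet normal 0.0000 0.0000 -1.0000
    outer loop
      vertex 2.58 0.73 0.00
      vertex 0.13 6.39 0.00
      vertex 10.07 7.34 0.00
    endloop
  endfacet
  facet normal 0.0000 0.0000 -1.0000
    outer loop
      vertex 8.73 1.32 0.00
      vertex 2.58 0.73 0.00
      vertex 10.07 7.34 0.00
    endloop
  endfacet
  facet normal 0.4988 0.8450 0.1927
    outer loop
      vertex 10.07 7.34 0.00
      vertex 4.75 10.48 0.00
      vertex 5.25 5.25 21.64
    endloop
  endfacet
  facet normal -0.6504 0.7347 0.1926
    outer loop
      vertex 4.75 10.48 0.00
      vertex 0.13 6.39 0.00
      vertex 5.25 5.25 21.64
    endloop
  endfacet
  facet normal -0.9005 -0.3898 0.1925
    outer loop
      vertex 0.13 6.39 0.00
      vertex 2.58 0.73 0.00
      vertex 5.25 5.25 21.64
    endloop
  endfacet
  facet normal 0.0937 -0.9768 0.1925
    outer loop
      vertex 2.58 0.73 0.00
      vertex 8.73 1.32 0.00
      vertex 5.25 5.25 21.64
    endloop
  endfacet
  facet normal 0.9578 -0.2132 0.1927
    outer loop
      vertex 8.73 1.32 0.00
      vertex 10.07 7.34 0.00
      vertex 5.25 5.25 21.64
    endloop
  endfacet
endsolid part

The G0 Z moves step by Δz≈3.09 mm. The G1 loops shrink linearly with z, so the solid tapers from its base footprint up to z≈21.6. Closing with a flat bottom cap and the tapered top and triangulating gives 8 facets — a regular 5-sided pyramid, base circumscribed radius ≈ 5.25 mm, apex at z ≈ 21.6 mm.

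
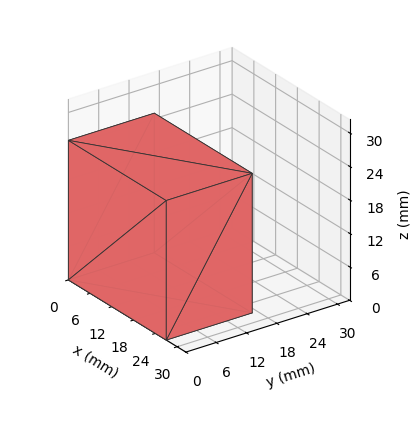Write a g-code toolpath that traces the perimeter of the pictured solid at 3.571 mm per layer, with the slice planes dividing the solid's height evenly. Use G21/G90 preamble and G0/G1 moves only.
Reading the render: the shape is a rectangular box, roughly 27 × 17 mm footprint and 25 mm tall (dimensions read to the nearest mm from the axis ticks). For the g-code, the solid's height is divided into equal slices at the stated Δz and each level perimeter traced with G1 moves after a G0 lift.

; perimeter-only toolpath
G21 ; units = mm
G90 ; absolute positioning
G28 ; home
; layer 1
G0 Z3.571
G0 X0.000 Y0.000
G1 X27.000 Y0.000
G1 X27.000 Y17.000
G1 X0.000 Y17.000
G1 X0.000 Y0.000
; layer 2
G0 Z7.143
G0 X0.000 Y0.000
G1 X27.000 Y0.000
G1 X27.000 Y17.000
G1 X0.000 Y17.000
G1 X0.000 Y0.000
; layer 3
G0 Z10.714
G0 X0.000 Y0.000
G1 X27.000 Y0.000
G1 X27.000 Y17.000
G1 X0.000 Y17.000
G1 X0.000 Y0.000
; layer 4
G0 Z14.286
G0 X0.000 Y0.000
G1 X27.000 Y0.000
G1 X27.000 Y17.000
G1 X0.000 Y17.000
G1 X0.000 Y0.000
; layer 5
G0 Z17.857
G0 X0.000 Y0.000
G1 X27.000 Y0.000
G1 X27.000 Y17.000
G1 X0.000 Y17.000
G1 X0.000 Y0.000
; layer 6
G0 Z21.429
G0 X0.000 Y0.000
G1 X27.000 Y0.000
G1 X27.000 Y17.000
G1 X0.000 Y17.000
G1 X0.000 Y0.000
; layer 7
G0 Z25.000
G0 X0.000 Y0.000
G1 X27.000 Y0.000
G1 X27.000 Y17.000
G1 X0.000 Y17.000
G1 X0.000 Y0.000
M2 ; end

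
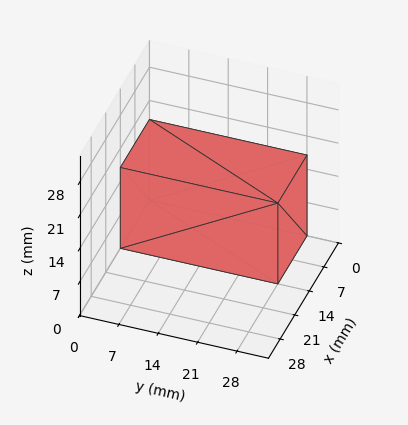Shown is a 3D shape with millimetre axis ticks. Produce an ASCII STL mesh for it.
Reading the render: the shape is a rectangular box, roughly 14 × 28 mm footprint and 17 mm tall (dimensions read to the nearest mm from the axis ticks). For the STL, each face is triangulated and given an outward normal.

solid part
  facet normal 0.0000 0.0000 -1.0000
    outer loop
      vertex 14.00 28.00 0.00
      vertex 14.00 0.00 0.00
      vertex 0.00 0.00 0.00
    endloop
  endfacet
  facet normal 0.0000 0.0000 -1.0000
    outer loop
      vertex 0.00 28.00 0.00
      vertex 14.00 28.00 0.00
      vertex 0.00 0.00 0.00
    endloop
  endfacet
  facet normal 0.0000 0.0000 1.0000
    outer loop
      vertex 0.00 0.00 17.00
      vertex 14.00 0.00 17.00
      vertex 14.00 28.00 17.00
    endloop
  endfacet
  facet normal 0.0000 0.0000 1.0000
    outer loop
      vertex 0.00 0.00 17.00
      vertex 14.00 28.00 17.00
      vertex 0.00 28.00 17.00
    endloop
  endfacet
  facet normal 0.0000 -1.0000 0.0000
    outer loop
      vertex 0.00 0.00 0.00
      vertex 14.00 0.00 0.00
      vertex 14.00 0.00 17.00
    endloop
  endfacet
  facet normal 0.0000 -1.0000 0.0000
    outer loop
      vertex 0.00 0.00 0.00
      vertex 14.00 0.00 17.00
      vertex 0.00 0.00 17.00
    endloop
  endfacet
  facet normal 0.0000 1.0000 0.0000
    outer loop
      vertex 14.00 28.00 17.00
      vertex 14.00 28.00 0.00
      vertex 0.00 28.00 0.00
    endloop
  endfacet
  facet normal 0.0000 1.0000 0.0000
    outer loop
      vertex 0.00 28.00 17.00
      vertex 14.00 28.00 17.00
      vertex 0.00 28.00 0.00
    endloop
  endfacet
  facet normal -1.0000 0.0000 0.0000
    outer loop
      vertex 0.00 28.00 17.00
      vertex 0.00 28.00 0.00
      vertex 0.00 0.00 0.00
    endloop
  endfacet
  facet normal -1.0000 0.0000 0.0000
    outer loop
      vertex 0.00 0.00 17.00
      vertex 0.00 28.00 17.00
      vertex 0.00 0.00 0.00
    endloop
  endfacet
  facet normal 1.0000 0.0000 0.0000
    outer loop
      vertex 14.00 0.00 0.00
      vertex 14.00 28.00 0.00
      vertex 14.00 28.00 17.00
    endloop
  endfacet
  facet normal 1.0000 0.0000 0.0000
    outer loop
      vertex 14.00 0.00 0.00
      vertex 14.00 28.00 17.00
      vertex 14.00 0.00 17.00
    endloop
  endfacet
endsolid part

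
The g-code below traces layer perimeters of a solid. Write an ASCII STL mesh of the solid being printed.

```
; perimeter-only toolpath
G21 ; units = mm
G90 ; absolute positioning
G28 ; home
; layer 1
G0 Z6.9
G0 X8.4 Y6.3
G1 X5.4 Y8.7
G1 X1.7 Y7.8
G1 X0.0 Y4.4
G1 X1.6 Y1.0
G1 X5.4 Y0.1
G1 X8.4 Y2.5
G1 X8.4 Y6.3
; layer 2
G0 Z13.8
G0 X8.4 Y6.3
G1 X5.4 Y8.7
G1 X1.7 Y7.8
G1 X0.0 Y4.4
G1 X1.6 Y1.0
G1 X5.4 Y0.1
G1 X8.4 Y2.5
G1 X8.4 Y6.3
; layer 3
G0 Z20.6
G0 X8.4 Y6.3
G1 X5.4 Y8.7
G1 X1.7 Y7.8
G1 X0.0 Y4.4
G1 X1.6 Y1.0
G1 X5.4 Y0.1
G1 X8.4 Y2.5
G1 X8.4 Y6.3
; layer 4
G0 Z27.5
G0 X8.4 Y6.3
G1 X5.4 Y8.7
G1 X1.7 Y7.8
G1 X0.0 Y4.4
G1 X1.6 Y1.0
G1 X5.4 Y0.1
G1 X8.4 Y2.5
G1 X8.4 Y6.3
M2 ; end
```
solid part
  facet normal 0.0000 0.0000 -1.0000
    outer loop
      vertex 1.7 7.8 0.0
      vertex 5.4 8.7 0.0
      vertex 8.4 6.3 0.0
    endloop
  endfacet
  facet normal 0.0000 0.0000 -1.0000
    outer loop
      vertex 0.0 4.4 0.0
      vertex 1.7 7.8 0.0
      vertex 8.4 6.3 0.0
    endloop
  endfacet
  facet normal 0.0000 0.0000 -1.0000
    outer loop
      vertex 1.6 1.0 0.0
      vertex 0.0 4.4 0.0
      vertex 8.4 6.3 0.0
    endloop
  endfacet
  facet normal 0.0000 0.0000 -1.0000
    outer loop
      vertex 5.4 0.1 0.0
      vertex 1.6 1.0 0.0
      vertex 8.4 6.3 0.0
    endloop
  endfacet
  facet normal 0.0000 0.0000 -1.0000
    outer loop
      vertex 8.4 2.5 0.0
      vertex 5.4 0.1 0.0
      vertex 8.4 6.3 0.0
    endloop
  endfacet
  facet normal 0.0000 0.0000 1.0000
    outer loop
      vertex 8.4 6.3 27.5
      vertex 5.4 8.7 27.5
      vertex 1.7 7.8 27.5
    endloop
  endfacet
  facet normal 0.0000 0.0000 1.0000
    outer loop
      vertex 8.4 6.3 27.5
      vertex 1.7 7.8 27.5
      vertex 0.0 4.4 27.5
    endloop
  endfacet
  facet normal 0.0000 0.0000 1.0000
    outer loop
      vertex 8.4 6.3 27.5
      vertex 0.0 4.4 27.5
      vertex 1.6 1.0 27.5
    endloop
  endfacet
  facet normal 0.0000 0.0000 1.0000
    outer loop
      vertex 8.4 6.3 27.5
      vertex 1.6 1.0 27.5
      vertex 5.4 0.1 27.5
    endloop
  endfacet
  facet normal 0.0000 0.0000 1.0000
    outer loop
      vertex 8.4 6.3 27.5
      vertex 5.4 0.1 27.5
      vertex 8.4 2.5 27.5
    endloop
  endfacet
  facet normal 0.6247 0.7809 0.0000
    outer loop
      vertex 8.4 6.3 0.0
      vertex 5.4 8.7 0.0
      vertex 5.4 8.7 27.5
    endloop
  endfacet
  facet normal 0.6247 0.7809 0.0000
    outer loop
      vertex 8.4 6.3 0.0
      vertex 5.4 8.7 27.5
      vertex 8.4 6.3 27.5
    endloop
  endfacet
  facet normal -0.2364 0.9717 0.0000
    outer loop
      vertex 5.4 8.7 0.0
      vertex 1.7 7.8 0.0
      vertex 1.7 7.8 27.5
    endloop
  endfacet
  facet normal -0.2364 0.9717 0.0000
    outer loop
      vertex 5.4 8.7 0.0
      vertex 1.7 7.8 27.5
      vertex 5.4 8.7 27.5
    endloop
  endfacet
  facet normal -0.8944 0.4472 0.0000
    outer loop
      vertex 1.7 7.8 0.0
      vertex 0.0 4.4 0.0
      vertex 0.0 4.4 27.5
    endloop
  endfacet
  facet normal -0.8944 0.4472 0.0000
    outer loop
      vertex 1.7 7.8 0.0
      vertex 0.0 4.4 27.5
      vertex 1.7 7.8 27.5
    endloop
  endfacet
  facet normal -0.9048 -0.4258 0.0000
    outer loop
      vertex 0.0 4.4 0.0
      vertex 1.6 1.0 0.0
      vertex 1.6 1.0 27.5
    endloop
  endfacet
  facet normal -0.9048 -0.4258 0.0000
    outer loop
      vertex 0.0 4.4 0.0
      vertex 1.6 1.0 27.5
      vertex 0.0 4.4 27.5
    endloop
  endfacet
  facet normal -0.2305 -0.9731 0.0000
    outer loop
      vertex 1.6 1.0 0.0
      vertex 5.4 0.1 0.0
      vertex 5.4 0.1 27.5
    endloop
  endfacet
  facet normal -0.2305 -0.9731 0.0000
    outer loop
      vertex 1.6 1.0 0.0
      vertex 5.4 0.1 27.5
      vertex 1.6 1.0 27.5
    endloop
  endfacet
  facet normal 0.6247 -0.7809 0.0000
    outer loop
      vertex 5.4 0.1 0.0
      vertex 8.4 2.5 0.0
      vertex 8.4 2.5 27.5
    endloop
  endfacet
  facet normal 0.6247 -0.7809 0.0000
    outer loop
      vertex 5.4 0.1 0.0
      vertex 8.4 2.5 27.5
      vertex 5.4 0.1 27.5
    endloop
  endfacet
  facet normal 1.0000 0.0000 0.0000
    outer loop
      vertex 8.4 2.5 0.0
      vertex 8.4 6.3 0.0
      vertex 8.4 6.3 27.5
    endloop
  endfacet
  facet normal 1.0000 0.0000 0.0000
    outer loop
      vertex 8.4 2.5 0.0
      vertex 8.4 6.3 27.5
      vertex 8.4 2.5 27.5
    endloop
  endfacet
endsolid part

The G0 Z moves step by Δz≈6.9 mm. Every layer's G1 loop is the same polygon, so the solid is a straight extrusion of it from z=0 to z≈27.5. Closing with flat bottom and top caps and triangulating gives 24 facets — a regular 7-sided prism (a cylinder approximated with 7 flat sides), circumscribed radius ≈ 4.4 mm, height ≈ 27.5 mm.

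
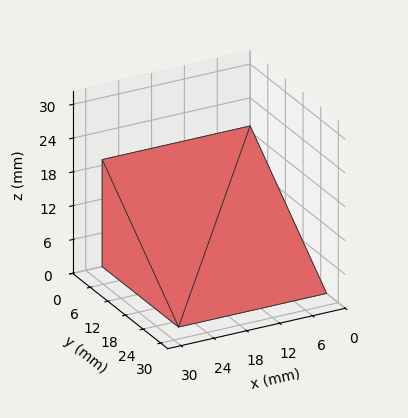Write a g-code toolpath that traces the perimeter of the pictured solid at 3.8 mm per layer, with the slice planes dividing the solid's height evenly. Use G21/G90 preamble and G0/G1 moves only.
Reading the render: the shape is a wedge (ramp): 27 × 26 mm base, rising to 19 mm along the y=0 edge and sloping linearly to z=0 at y=26 (dimensions read to the nearest mm from the axis ticks). For the g-code, the solid's height is divided into equal slices at the stated Δz and each level perimeter traced with G1 moves after a G0 lift.

; perimeter-only toolpath
G21 ; units = mm
G90 ; absolute positioning
G28 ; home
; layer 1
G0 Z3.8
G0 X0.0 Y0.0
G1 X27.0 Y0.0
G1 X27.0 Y20.8
G1 X0.0 Y20.8
G1 X0.0 Y0.0
; layer 2
G0 Z7.6
G0 X0.0 Y0.0
G1 X27.0 Y0.0
G1 X27.0 Y15.6
G1 X0.0 Y15.6
G1 X0.0 Y0.0
; layer 3
G0 Z11.4
G0 X0.0 Y0.0
G1 X27.0 Y0.0
G1 X27.0 Y10.4
G1 X0.0 Y10.4
G1 X0.0 Y0.0
; layer 4
G0 Z15.2
G0 X0.0 Y0.0
G1 X27.0 Y0.0
G1 X27.0 Y5.2
G1 X0.0 Y5.2
G1 X0.0 Y0.0
M2 ; end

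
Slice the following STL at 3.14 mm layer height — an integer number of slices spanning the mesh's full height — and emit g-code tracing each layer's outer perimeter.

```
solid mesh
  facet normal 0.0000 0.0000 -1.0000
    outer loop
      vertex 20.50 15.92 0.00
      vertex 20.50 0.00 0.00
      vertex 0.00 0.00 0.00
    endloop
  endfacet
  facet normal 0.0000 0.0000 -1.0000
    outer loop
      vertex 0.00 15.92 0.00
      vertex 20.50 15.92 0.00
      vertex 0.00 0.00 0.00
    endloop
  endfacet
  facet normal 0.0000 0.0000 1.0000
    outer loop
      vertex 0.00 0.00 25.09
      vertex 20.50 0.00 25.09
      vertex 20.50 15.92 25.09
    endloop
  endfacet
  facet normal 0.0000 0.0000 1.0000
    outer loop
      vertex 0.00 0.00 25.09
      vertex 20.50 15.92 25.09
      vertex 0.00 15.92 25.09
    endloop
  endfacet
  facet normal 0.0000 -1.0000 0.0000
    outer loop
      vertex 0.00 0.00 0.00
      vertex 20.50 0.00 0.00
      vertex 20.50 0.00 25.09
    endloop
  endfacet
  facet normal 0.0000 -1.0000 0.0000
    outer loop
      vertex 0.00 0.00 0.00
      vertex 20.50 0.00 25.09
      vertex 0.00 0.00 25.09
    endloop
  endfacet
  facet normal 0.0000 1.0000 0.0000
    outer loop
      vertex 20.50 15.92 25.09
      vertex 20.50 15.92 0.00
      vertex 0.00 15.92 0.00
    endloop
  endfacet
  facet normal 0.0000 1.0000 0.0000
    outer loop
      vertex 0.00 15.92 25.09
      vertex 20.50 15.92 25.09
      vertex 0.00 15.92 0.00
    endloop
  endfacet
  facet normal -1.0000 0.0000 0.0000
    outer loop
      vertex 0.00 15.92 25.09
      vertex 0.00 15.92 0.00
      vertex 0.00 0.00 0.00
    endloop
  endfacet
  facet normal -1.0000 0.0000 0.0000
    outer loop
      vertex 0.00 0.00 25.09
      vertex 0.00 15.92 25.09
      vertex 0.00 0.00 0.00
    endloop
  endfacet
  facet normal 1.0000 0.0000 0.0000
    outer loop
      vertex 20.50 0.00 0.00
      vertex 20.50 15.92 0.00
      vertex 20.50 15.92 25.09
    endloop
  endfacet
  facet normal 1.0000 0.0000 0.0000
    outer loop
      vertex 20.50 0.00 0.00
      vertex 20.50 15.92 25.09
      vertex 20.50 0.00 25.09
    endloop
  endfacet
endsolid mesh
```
; perimeter-only toolpath
G21 ; units = mm
G90 ; absolute positioning
G28 ; home
; layer 1
G0 Z3.14
G0 X0.00 Y0.00
G1 X20.50 Y0.00
G1 X20.50 Y15.92
G1 X0.00 Y15.92
G1 X0.00 Y0.00
; layer 2
G0 Z6.27
G0 X0.00 Y0.00
G1 X20.50 Y0.00
G1 X20.50 Y15.92
G1 X0.00 Y15.92
G1 X0.00 Y0.00
; layer 3
G0 Z9.41
G0 X0.00 Y0.00
G1 X20.50 Y0.00
G1 X20.50 Y15.92
G1 X0.00 Y15.92
G1 X0.00 Y0.00
; layer 4
G0 Z12.54
G0 X0.00 Y0.00
G1 X20.50 Y0.00
G1 X20.50 Y15.92
G1 X0.00 Y15.92
G1 X0.00 Y0.00
; layer 5
G0 Z15.68
G0 X0.00 Y0.00
G1 X20.50 Y0.00
G1 X20.50 Y15.92
G1 X0.00 Y15.92
G1 X0.00 Y0.00
; layer 6
G0 Z18.82
G0 X0.00 Y0.00
G1 X20.50 Y0.00
G1 X20.50 Y15.92
G1 X0.00 Y15.92
G1 X0.00 Y0.00
; layer 7
G0 Z21.95
G0 X0.00 Y0.00
G1 X20.50 Y0.00
G1 X20.50 Y15.92
G1 X0.00 Y15.92
G1 X0.00 Y0.00
; layer 8
G0 Z25.09
G0 X0.00 Y0.00
G1 X20.50 Y0.00
G1 X20.50 Y15.92
G1 X0.00 Y15.92
G1 X0.00 Y0.00
M2 ; end

The solid is a rectangular box, roughly 20.5 × 15.9 mm footprint and 25.1 mm tall. Slicing at Δz = 3.14 mm — 8 equal slices spanning the solid's height, so layer i sits at z = i·h/8 — gives 8 non-empty perimeters. Each is a 4-segment closed polygon; G0 lifts to the layer z and rapids to the start vertex, then G1 traces the edges.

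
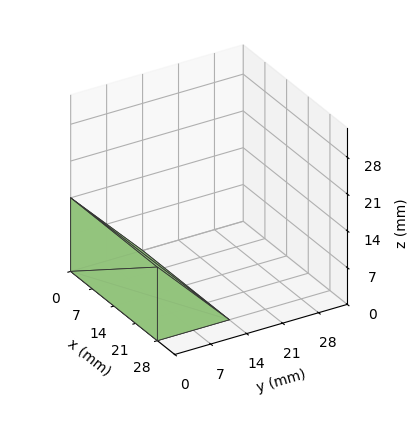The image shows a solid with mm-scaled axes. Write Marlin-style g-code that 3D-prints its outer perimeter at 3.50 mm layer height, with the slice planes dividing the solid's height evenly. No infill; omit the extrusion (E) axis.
Reading the render: the shape is a wedge (ramp): 28 × 14 mm base, rising to 14 mm along the y=0 edge and sloping linearly to z=0 at y=14 (dimensions read to the nearest mm from the axis ticks). For the g-code, the solid's height is divided into equal slices at the stated Δz and each level perimeter traced with G1 moves after a G0 lift.

; perimeter-only toolpath
G21 ; units = mm
G90 ; absolute positioning
G28 ; home
; layer 1
G0 Z3.50
G0 X0.00 Y0.00
G1 X28.00 Y0.00
G1 X28.00 Y10.50
G1 X0.00 Y10.50
G1 X0.00 Y0.00
; layer 2
G0 Z7.00
G0 X0.00 Y0.00
G1 X28.00 Y0.00
G1 X28.00 Y7.00
G1 X0.00 Y7.00
G1 X0.00 Y0.00
; layer 3
G0 Z10.50
G0 X0.00 Y0.00
G1 X28.00 Y0.00
G1 X28.00 Y3.50
G1 X0.00 Y3.50
G1 X0.00 Y0.00
M2 ; end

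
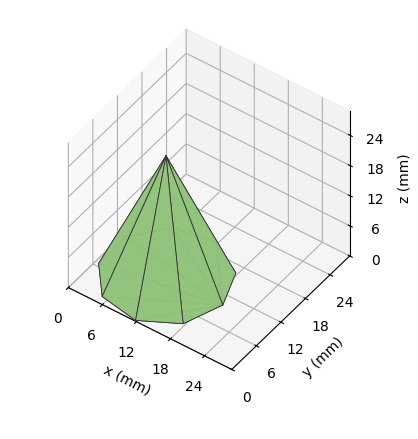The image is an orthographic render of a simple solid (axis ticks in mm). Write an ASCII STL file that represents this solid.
Reading the render: the shape is a regular 9-sided pyramid, base circumscribed radius ≈ 10 mm, apex at z ≈ 24 mm (dimensions read to the nearest mm from the axis ticks). For the STL, each face is triangulated and given an outward normal.

solid part
  facet normal 0.0000 0.0000 -1.0000
    outer loop
      vertex 11.74 19.85 0.00
      vertex 17.66 16.43 0.00
      vertex 20.00 10.00 0.00
    endloop
  endfacet
  facet normal 0.0000 0.0000 -1.0000
    outer loop
      vertex 5.00 18.66 0.00
      vertex 11.74 19.85 0.00
      vertex 20.00 10.00 0.00
    endloop
  endfacet
  facet normal 0.0000 0.0000 -1.0000
    outer loop
      vertex 0.60 13.42 0.00
      vertex 5.00 18.66 0.00
      vertex 20.00 10.00 0.00
    endloop
  endfacet
  facet normal 0.0000 0.0000 -1.0000
    outer loop
      vertex 0.60 6.58 0.00
      vertex 0.60 13.42 0.00
      vertex 20.00 10.00 0.00
    endloop
  endfacet
  facet normal 0.0000 0.0000 -1.0000
    outer loop
      vertex 5.00 1.34 0.00
      vertex 0.60 6.58 0.00
      vertex 20.00 10.00 0.00
    endloop
  endfacet
  facet normal 0.0000 0.0000 -1.0000
    outer loop
      vertex 11.74 0.15 0.00
      vertex 5.00 1.34 0.00
      vertex 20.00 10.00 0.00
    endloop
  endfacet
  facet normal 0.0000 0.0000 -1.0000
    outer loop
      vertex 17.66 3.57 0.00
      vertex 11.74 0.15 0.00
      vertex 20.00 10.00 0.00
    endloop
  endfacet
  facet normal 0.8750 0.3184 0.3646
    outer loop
      vertex 20.00 10.00 0.00
      vertex 17.66 16.43 0.00
      vertex 10.00 10.00 24.00
    endloop
  endfacet
  facet normal 0.4658 0.8063 0.3647
    outer loop
      vertex 17.66 16.43 0.00
      vertex 11.74 19.85 0.00
      vertex 10.00 10.00 24.00
    endloop
  endfacet
  facet normal -0.1619 0.9170 0.3646
    outer loop
      vertex 11.74 19.85 0.00
      vertex 5.00 18.66 0.00
      vertex 10.00 10.00 24.00
    endloop
  endfacet
  facet normal -0.7131 0.5988 0.3646
    outer loop
      vertex 5.00 18.66 0.00
      vertex 0.60 13.42 0.00
      vertex 10.00 10.00 24.00
    endloop
  endfacet
  facet normal -0.9311 0.0000 0.3647
    outer loop
      vertex 0.60 13.42 0.00
      vertex 0.60 6.58 0.00
      vertex 10.00 10.00 24.00
    endloop
  endfacet
  facet normal -0.7131 -0.5988 0.3646
    outer loop
      vertex 0.60 6.58 0.00
      vertex 5.00 1.34 0.00
      vertex 10.00 10.00 24.00
    endloop
  endfacet
  facet normal -0.1619 -0.9170 0.3646
    outer loop
      vertex 5.00 1.34 0.00
      vertex 11.74 0.15 0.00
      vertex 10.00 10.00 24.00
    endloop
  endfacet
  facet normal 0.4658 -0.8063 0.3647
    outer loop
      vertex 11.74 0.15 0.00
      vertex 17.66 3.57 0.00
      vertex 10.00 10.00 24.00
    endloop
  endfacet
  facet normal 0.8750 -0.3184 0.3646
    outer loop
      vertex 17.66 3.57 0.00
      vertex 20.00 10.00 0.00
      vertex 10.00 10.00 24.00
    endloop
  endfacet
endsolid part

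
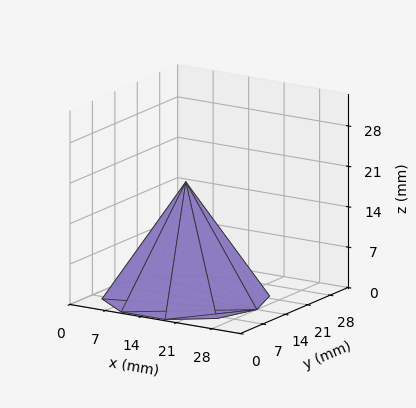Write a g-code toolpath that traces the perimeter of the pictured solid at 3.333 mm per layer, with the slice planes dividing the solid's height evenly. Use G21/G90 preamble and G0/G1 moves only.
Reading the render: the shape is a regular 10-sided pyramid, base circumscribed radius ≈ 14 mm, apex at z ≈ 20 mm (dimensions read to the nearest mm from the axis ticks). For the g-code, the solid's height is divided into equal slices at the stated Δz and each level perimeter traced with G1 moves after a G0 lift.

; perimeter-only toolpath
G21 ; units = mm
G90 ; absolute positioning
G28 ; home
; layer 1
G0 Z3.333
G0 X25.667 Y14.000
G1 X23.438 Y20.858
G1 X17.605 Y25.096
G1 X10.395 Y25.096
G1 X4.562 Y20.858
G1 X2.333 Y14.000
G1 X4.562 Y7.143
G1 X10.395 Y2.904
G1 X17.605 Y2.904
G1 X23.438 Y7.143
G1 X25.667 Y14.000
; layer 2
G0 Z6.667
G0 X23.333 Y14.000
G1 X21.551 Y19.486
G1 X16.884 Y22.877
G1 X11.116 Y22.877
G1 X6.449 Y19.486
G1 X4.667 Y14.000
G1 X6.449 Y8.514
G1 X11.116 Y5.123
G1 X16.884 Y5.123
G1 X21.551 Y8.514
G1 X23.333 Y14.000
; layer 3
G0 Z10.000
G0 X21.000 Y14.000
G1 X19.663 Y18.114
G1 X16.163 Y20.657
G1 X11.837 Y20.657
G1 X8.337 Y18.114
G1 X7.000 Y14.000
G1 X8.337 Y9.886
G1 X11.837 Y7.343
G1 X16.163 Y7.343
G1 X19.663 Y9.886
G1 X21.000 Y14.000
; layer 4
G0 Z13.333
G0 X18.667 Y14.000
G1 X17.775 Y16.743
G1 X15.442 Y18.438
G1 X12.558 Y18.438
G1 X10.225 Y16.743
G1 X9.333 Y14.000
G1 X10.225 Y11.257
G1 X12.558 Y9.562
G1 X15.442 Y9.562
G1 X17.775 Y11.257
G1 X18.667 Y14.000
; layer 5
G0 Z16.667
G0 X16.333 Y14.000
G1 X15.888 Y15.372
G1 X14.721 Y16.219
G1 X13.279 Y16.219
G1 X12.112 Y15.372
G1 X11.667 Y14.000
G1 X12.112 Y12.629
G1 X13.279 Y11.781
G1 X14.721 Y11.781
G1 X15.888 Y12.629
G1 X16.333 Y14.000
M2 ; end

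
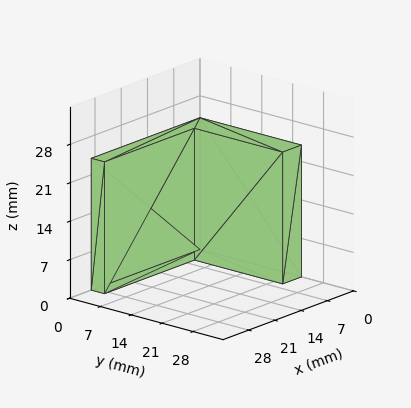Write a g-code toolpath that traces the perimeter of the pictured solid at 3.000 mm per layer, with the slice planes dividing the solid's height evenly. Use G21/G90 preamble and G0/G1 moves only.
Reading the render: the shape is an L-shaped prism: outer 29 × 23 mm, arm thicknesses ≈ 3 mm (horizontal) and 5 mm (vertical), extruded 24 mm in z (dimensions read to the nearest mm from the axis ticks). For the g-code, the solid's height is divided into equal slices at the stated Δz and each level perimeter traced with G1 moves after a G0 lift.

; perimeter-only toolpath
G21 ; units = mm
G90 ; absolute positioning
G28 ; home
; layer 1
G0 Z3.000
G0 X0.000 Y0.000
G1 X29.000 Y0.000
G1 X29.000 Y3.000
G1 X5.000 Y3.000
G1 X5.000 Y23.000
G1 X0.000 Y23.000
G1 X0.000 Y0.000
; layer 2
G0 Z6.000
G0 X0.000 Y0.000
G1 X29.000 Y0.000
G1 X29.000 Y3.000
G1 X5.000 Y3.000
G1 X5.000 Y23.000
G1 X0.000 Y23.000
G1 X0.000 Y0.000
; layer 3
G0 Z9.000
G0 X0.000 Y0.000
G1 X29.000 Y0.000
G1 X29.000 Y3.000
G1 X5.000 Y3.000
G1 X5.000 Y23.000
G1 X0.000 Y23.000
G1 X0.000 Y0.000
; layer 4
G0 Z12.000
G0 X0.000 Y0.000
G1 X29.000 Y0.000
G1 X29.000 Y3.000
G1 X5.000 Y3.000
G1 X5.000 Y23.000
G1 X0.000 Y23.000
G1 X0.000 Y0.000
; layer 5
G0 Z15.000
G0 X0.000 Y0.000
G1 X29.000 Y0.000
G1 X29.000 Y3.000
G1 X5.000 Y3.000
G1 X5.000 Y23.000
G1 X0.000 Y23.000
G1 X0.000 Y0.000
; layer 6
G0 Z18.000
G0 X0.000 Y0.000
G1 X29.000 Y0.000
G1 X29.000 Y3.000
G1 X5.000 Y3.000
G1 X5.000 Y23.000
G1 X0.000 Y23.000
G1 X0.000 Y0.000
; layer 7
G0 Z21.000
G0 X0.000 Y0.000
G1 X29.000 Y0.000
G1 X29.000 Y3.000
G1 X5.000 Y3.000
G1 X5.000 Y23.000
G1 X0.000 Y23.000
G1 X0.000 Y0.000
; layer 8
G0 Z24.000
G0 X0.000 Y0.000
G1 X29.000 Y0.000
G1 X29.000 Y3.000
G1 X5.000 Y3.000
G1 X5.000 Y23.000
G1 X0.000 Y23.000
G1 X0.000 Y0.000
M2 ; end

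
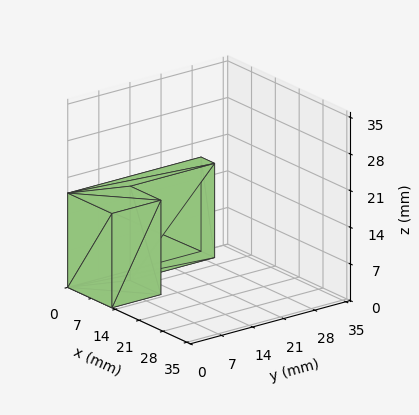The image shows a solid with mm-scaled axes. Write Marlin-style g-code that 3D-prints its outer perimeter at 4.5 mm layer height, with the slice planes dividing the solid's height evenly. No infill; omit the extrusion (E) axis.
Reading the render: the shape is an L-shaped prism: outer 13 × 30 mm, arm thicknesses ≈ 11 mm (horizontal) and 4 mm (vertical), extruded 18 mm in z (dimensions read to the nearest mm from the axis ticks). For the g-code, the solid's height is divided into equal slices at the stated Δz and each level perimeter traced with G1 moves after a G0 lift.

; perimeter-only toolpath
G21 ; units = mm
G90 ; absolute positioning
G28 ; home
; layer 1
G0 Z4.5
G0 X0.0 Y0.0
G1 X13.0 Y0.0
G1 X13.0 Y11.0
G1 X4.0 Y11.0
G1 X4.0 Y30.0
G1 X0.0 Y30.0
G1 X0.0 Y0.0
; layer 2
G0 Z9.0
G0 X0.0 Y0.0
G1 X13.0 Y0.0
G1 X13.0 Y11.0
G1 X4.0 Y11.0
G1 X4.0 Y30.0
G1 X0.0 Y30.0
G1 X0.0 Y0.0
; layer 3
G0 Z13.5
G0 X0.0 Y0.0
G1 X13.0 Y0.0
G1 X13.0 Y11.0
G1 X4.0 Y11.0
G1 X4.0 Y30.0
G1 X0.0 Y30.0
G1 X0.0 Y0.0
; layer 4
G0 Z18.0
G0 X0.0 Y0.0
G1 X13.0 Y0.0
G1 X13.0 Y11.0
G1 X4.0 Y11.0
G1 X4.0 Y30.0
G1 X0.0 Y30.0
G1 X0.0 Y0.0
M2 ; end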